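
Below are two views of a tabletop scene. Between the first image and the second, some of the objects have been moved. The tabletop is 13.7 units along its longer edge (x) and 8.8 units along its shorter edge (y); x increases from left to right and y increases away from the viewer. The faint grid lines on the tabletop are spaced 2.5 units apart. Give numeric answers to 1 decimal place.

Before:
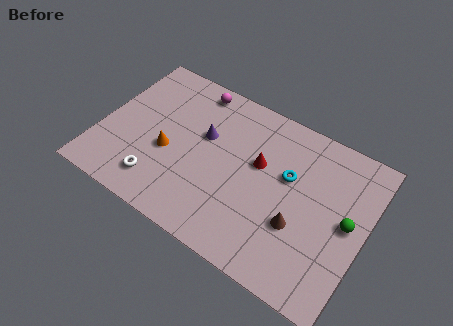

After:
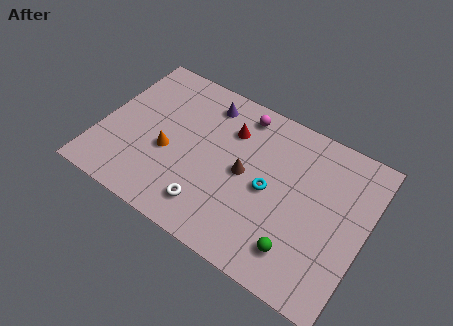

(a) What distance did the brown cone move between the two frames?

3.3

From (10.5, 3.1) to (7.5, 4.4), the brown cone covered √(3.0² + 1.3²) ≈ 3.3 units.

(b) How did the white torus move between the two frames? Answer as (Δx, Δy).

(2.7, 0.0)

The white torus was at about (3.4, 1.7) and moved to about (6.1, 1.7).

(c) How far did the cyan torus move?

1.4

The cyan torus moved from about (9.6, 5.4) to (8.8, 4.2), a distance of √(0.8² + 1.2²) ≈ 1.4.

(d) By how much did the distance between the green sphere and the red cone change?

+1.5

They were about 4.8 units apart before and 6.3 after — 1.5 units further apart.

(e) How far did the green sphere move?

3.4

From (12.8, 4.5) to (10.7, 1.8), the green sphere covered √(2.1² + 2.7²) ≈ 3.4 units.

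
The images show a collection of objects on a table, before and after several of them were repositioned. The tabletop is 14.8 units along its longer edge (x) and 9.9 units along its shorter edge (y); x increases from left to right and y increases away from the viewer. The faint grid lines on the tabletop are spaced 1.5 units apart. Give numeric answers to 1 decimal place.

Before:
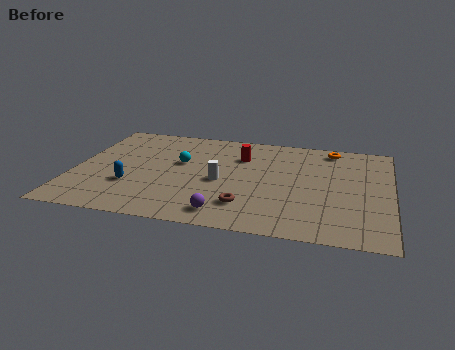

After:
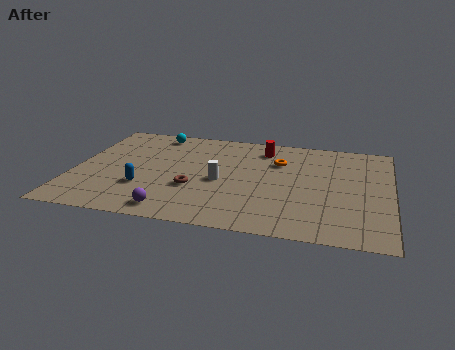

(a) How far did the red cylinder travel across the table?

1.4

The red cylinder was near (7.7, 7.1) before and (8.7, 8.1) after, so it travelled √(1.0² + 1.0²) ≈ 1.4 units.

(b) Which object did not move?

the white cylinder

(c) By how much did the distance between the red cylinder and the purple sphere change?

+2.2

Before: roughly 5.7 units apart; after: 7.9. That's 2.2 units further apart.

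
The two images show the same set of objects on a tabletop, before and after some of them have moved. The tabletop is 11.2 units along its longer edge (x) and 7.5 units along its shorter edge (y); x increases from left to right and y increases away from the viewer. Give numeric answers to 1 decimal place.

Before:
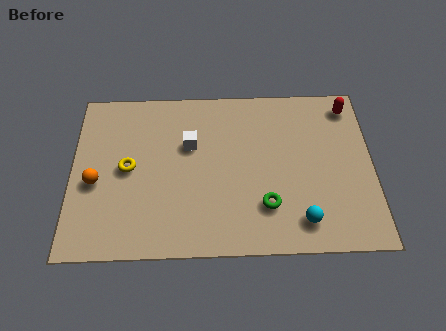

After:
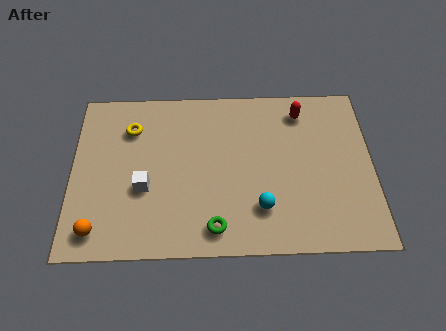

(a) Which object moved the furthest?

the white cube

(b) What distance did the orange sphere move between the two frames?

2.1

From (0.9, 3.2) to (1.0, 1.1), the orange sphere covered √(0.1² + 2.1²) ≈ 2.1 units.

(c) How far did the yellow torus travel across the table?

1.8

From (2.1, 3.8) to (2.2, 5.6), the yellow torus covered √(0.1² + 1.8²) ≈ 1.8 units.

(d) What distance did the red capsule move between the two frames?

1.8

From (10.4, 6.4) to (8.6, 6.2), the red capsule covered √(1.8² + 0.2²) ≈ 1.8 units.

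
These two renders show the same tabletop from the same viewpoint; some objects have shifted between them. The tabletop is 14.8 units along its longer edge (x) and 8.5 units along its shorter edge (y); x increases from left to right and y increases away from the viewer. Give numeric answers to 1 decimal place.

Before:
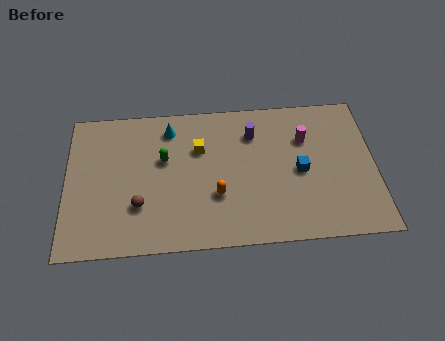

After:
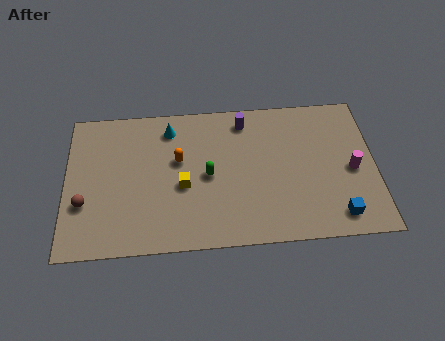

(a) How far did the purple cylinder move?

0.9

The purple cylinder was near (9.0, 6.4) before and (8.6, 7.2) after, so it travelled √(0.4² + 0.8²) ≈ 0.9 units.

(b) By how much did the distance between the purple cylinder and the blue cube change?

+4.0

Before: roughly 3.3 units apart; after: 7.3. That's 4.0 units further apart.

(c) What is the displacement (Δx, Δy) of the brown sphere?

(-2.6, 0.3)

From the two frames, the brown sphere sits at roughly (3.5, 2.6) before and (0.9, 2.9) after.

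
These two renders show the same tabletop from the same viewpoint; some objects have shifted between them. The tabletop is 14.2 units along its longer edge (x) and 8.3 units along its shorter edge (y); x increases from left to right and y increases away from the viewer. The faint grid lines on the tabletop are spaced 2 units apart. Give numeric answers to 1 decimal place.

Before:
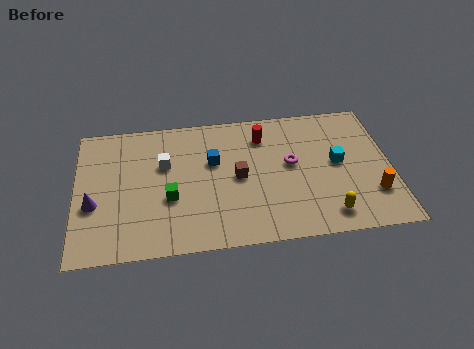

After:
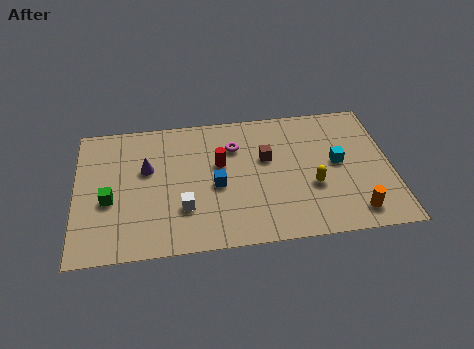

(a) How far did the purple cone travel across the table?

3.1

From (0.8, 3.2) to (3.2, 5.1), the purple cone covered √(2.4² + 1.9²) ≈ 3.1 units.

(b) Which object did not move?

the cyan cube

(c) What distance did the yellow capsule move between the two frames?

1.9

The yellow capsule was near (11.2, 1.3) before and (10.6, 3.1) after, so it travelled √(0.6² + 1.8²) ≈ 1.9 units.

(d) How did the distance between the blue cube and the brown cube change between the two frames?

+1.1

Before: roughly 1.6 units apart; after: 2.7. That's 1.1 units further apart.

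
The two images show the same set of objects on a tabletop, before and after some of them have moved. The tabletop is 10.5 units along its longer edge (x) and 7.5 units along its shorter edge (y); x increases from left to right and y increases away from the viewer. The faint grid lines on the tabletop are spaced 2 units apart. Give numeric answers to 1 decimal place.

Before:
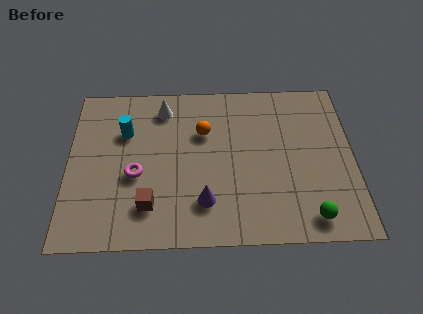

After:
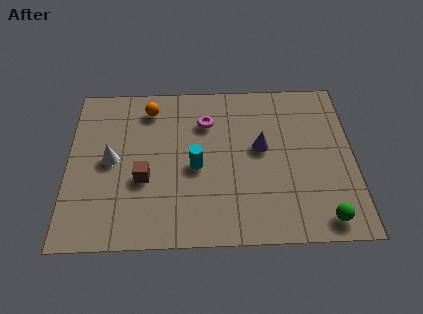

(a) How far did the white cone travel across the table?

3.1

The white cone moved from about (3.5, 6.2) to (1.6, 3.8), a distance of √(1.9² + 2.4²) ≈ 3.1.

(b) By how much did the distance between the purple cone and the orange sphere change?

+1.4

They were about 3.2 units apart before and 4.6 after — 1.4 units further apart.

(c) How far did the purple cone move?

3.2

The purple cone moved from about (5.0, 1.8) to (7.1, 4.2), a distance of √(2.1² + 2.4²) ≈ 3.2.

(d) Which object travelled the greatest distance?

the magenta torus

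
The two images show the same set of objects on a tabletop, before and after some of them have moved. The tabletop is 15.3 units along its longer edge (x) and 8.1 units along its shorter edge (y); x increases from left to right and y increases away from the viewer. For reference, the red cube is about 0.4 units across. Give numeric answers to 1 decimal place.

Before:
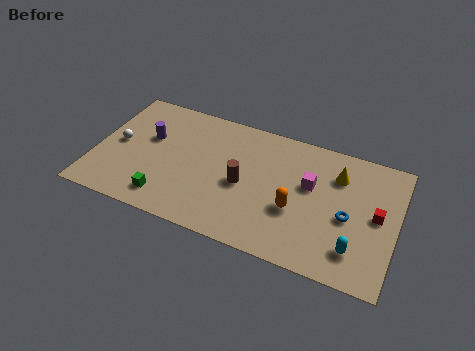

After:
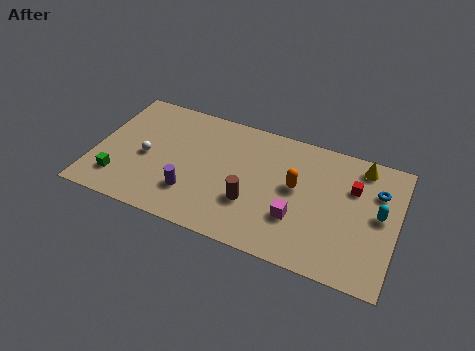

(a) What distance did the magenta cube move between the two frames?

2.4

The magenta cube moved from about (10.9, 4.9) to (10.4, 2.6), a distance of √(0.5² + 2.3²) ≈ 2.4.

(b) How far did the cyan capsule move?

2.7

The cyan capsule was near (13.4, 1.8) before and (14.4, 4.3) after, so it travelled √(1.0² + 2.5²) ≈ 2.7 units.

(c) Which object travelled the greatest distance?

the purple cylinder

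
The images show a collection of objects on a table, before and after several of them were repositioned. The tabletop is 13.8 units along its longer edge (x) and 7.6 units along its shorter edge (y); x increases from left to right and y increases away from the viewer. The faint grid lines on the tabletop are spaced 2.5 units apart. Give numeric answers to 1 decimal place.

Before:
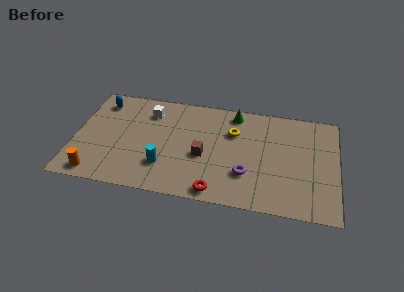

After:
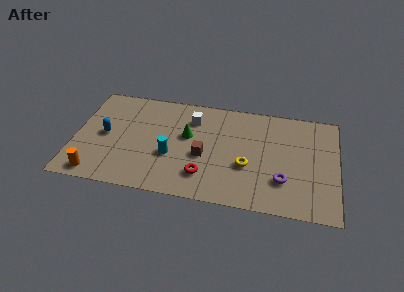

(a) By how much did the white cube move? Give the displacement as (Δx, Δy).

(2.3, -0.1)

The white cube started near (3.8, 5.9) and ended near (6.1, 5.8).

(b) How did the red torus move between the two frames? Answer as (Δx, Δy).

(-0.7, 1.0)

The red torus was at about (7.6, 0.8) and moved to about (6.9, 1.8).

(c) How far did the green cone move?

3.2

The green cone moved from about (8.3, 6.6) to (5.9, 4.5), a distance of √(2.4² + 2.1²) ≈ 3.2.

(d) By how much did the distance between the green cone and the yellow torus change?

+2.2

Before: roughly 1.4 units apart; after: 3.6. That's 2.2 units further apart.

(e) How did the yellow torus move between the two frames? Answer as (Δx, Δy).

(0.8, -2.3)

The yellow torus was at about (8.3, 5.2) and moved to about (9.1, 2.9).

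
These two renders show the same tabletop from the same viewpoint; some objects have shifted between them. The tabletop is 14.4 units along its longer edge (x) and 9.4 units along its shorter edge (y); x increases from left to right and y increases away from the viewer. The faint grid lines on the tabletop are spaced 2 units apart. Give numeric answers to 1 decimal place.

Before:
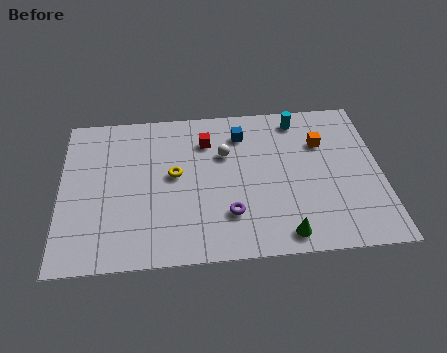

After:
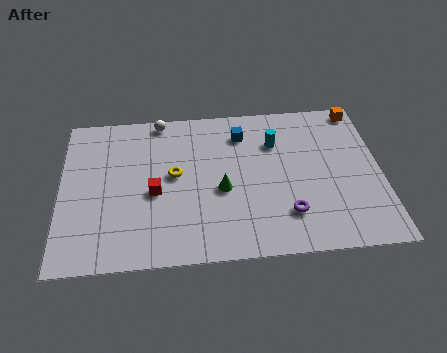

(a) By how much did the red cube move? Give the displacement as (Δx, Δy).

(-2.4, -3.0)

From the two frames, the red cube sits at roughly (6.6, 7.1) before and (4.2, 4.1) after.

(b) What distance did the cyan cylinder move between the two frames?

1.8

From (10.8, 8.1) to (9.7, 6.7), the cyan cylinder covered √(1.1² + 1.4²) ≈ 1.8 units.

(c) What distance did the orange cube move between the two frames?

2.7

From (11.8, 6.5) to (13.6, 8.5), the orange cube covered √(1.8² + 2.0²) ≈ 2.7 units.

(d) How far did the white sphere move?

3.8

The white sphere moved from about (7.4, 6.2) to (4.5, 8.6), a distance of √(2.9² + 2.4²) ≈ 3.8.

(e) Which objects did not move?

the yellow torus and the blue cube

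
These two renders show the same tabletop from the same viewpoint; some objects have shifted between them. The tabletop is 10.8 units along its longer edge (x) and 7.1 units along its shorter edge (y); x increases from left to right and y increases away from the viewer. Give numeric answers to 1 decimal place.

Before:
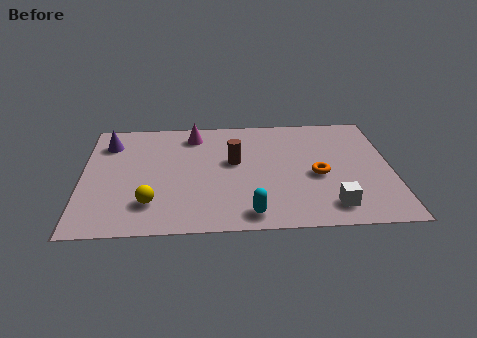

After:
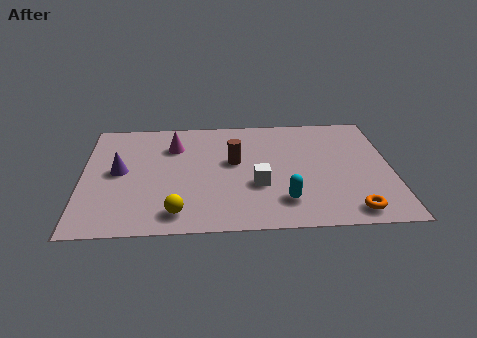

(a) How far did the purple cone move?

1.8

From (0.9, 5.5) to (1.3, 3.7), the purple cone covered √(0.4² + 1.8²) ≈ 1.8 units.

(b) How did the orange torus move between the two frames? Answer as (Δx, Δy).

(1.1, -2.2)

The orange torus was at about (8.2, 3.1) and moved to about (9.3, 0.9).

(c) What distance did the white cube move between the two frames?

2.9

The white cube moved from about (8.6, 1.2) to (6.1, 2.6), a distance of √(2.5² + 1.4²) ≈ 2.9.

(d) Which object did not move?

the brown cylinder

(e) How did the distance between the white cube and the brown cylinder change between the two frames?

-2.7

The distance was about 4.4 in the first image and 1.7 in the second, so they moved 2.7 units closer together.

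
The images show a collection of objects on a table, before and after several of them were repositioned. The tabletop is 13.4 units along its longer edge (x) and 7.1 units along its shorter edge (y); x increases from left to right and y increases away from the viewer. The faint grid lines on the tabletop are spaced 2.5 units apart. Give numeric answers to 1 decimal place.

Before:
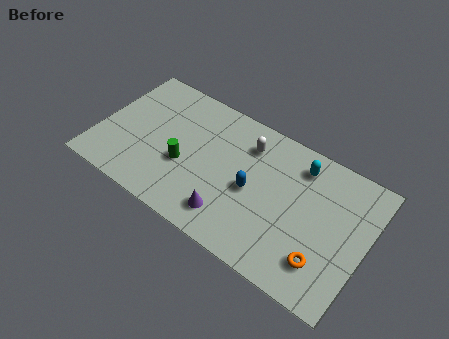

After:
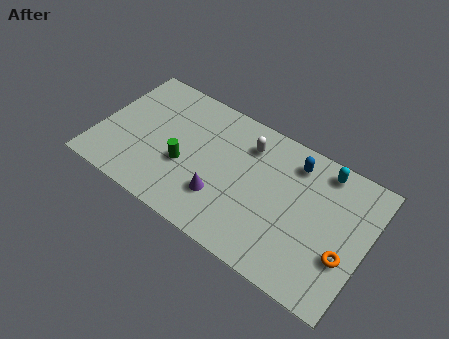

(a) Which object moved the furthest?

the blue capsule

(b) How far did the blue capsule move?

3.0

The blue capsule was near (7.8, 3.3) before and (9.5, 5.8) after, so it travelled √(1.7² + 2.5²) ≈ 3.0 units.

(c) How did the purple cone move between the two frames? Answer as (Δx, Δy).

(-0.6, 0.7)

The purple cone was at about (7.0, 1.4) and moved to about (6.4, 2.1).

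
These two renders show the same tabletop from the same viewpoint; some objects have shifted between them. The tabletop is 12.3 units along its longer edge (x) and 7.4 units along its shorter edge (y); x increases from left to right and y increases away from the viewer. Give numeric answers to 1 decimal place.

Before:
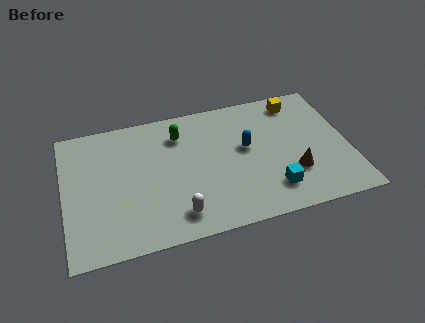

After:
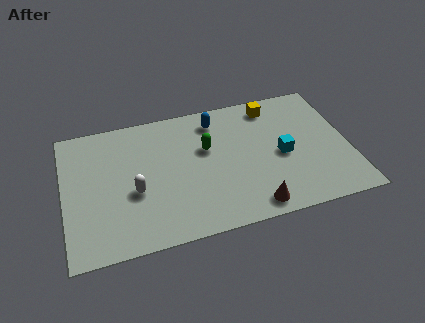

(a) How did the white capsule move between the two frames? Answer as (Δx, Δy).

(-1.7, 1.7)

The white capsule started near (4.7, 1.3) and ended near (3.0, 3.0).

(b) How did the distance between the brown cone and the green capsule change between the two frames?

-1.7

Before: roughly 5.8 units apart; after: 4.1. That's 1.7 units closer together.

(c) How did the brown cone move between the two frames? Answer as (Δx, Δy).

(-1.9, -1.4)

The brown cone was at about (9.8, 2.3) and moved to about (7.9, 0.9).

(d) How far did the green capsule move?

1.6

The green capsule moved from about (5.1, 5.7) to (6.2, 4.6), a distance of √(1.1² + 1.1²) ≈ 1.6.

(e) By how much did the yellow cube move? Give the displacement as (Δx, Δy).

(-1.1, 0.0)

From the two frames, the yellow cube sits at roughly (10.3, 6.3) before and (9.2, 6.3) after.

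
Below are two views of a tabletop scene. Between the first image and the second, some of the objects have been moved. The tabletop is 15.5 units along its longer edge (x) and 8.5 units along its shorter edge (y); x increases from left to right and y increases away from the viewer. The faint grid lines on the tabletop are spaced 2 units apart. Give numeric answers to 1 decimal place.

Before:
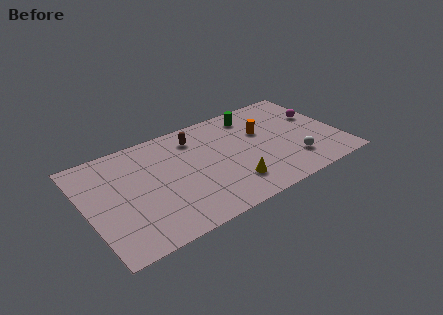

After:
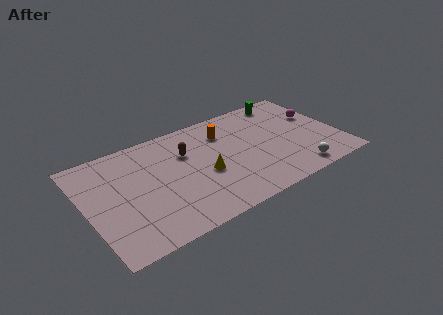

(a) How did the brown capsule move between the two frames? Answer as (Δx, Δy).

(-0.7, -1.0)

From the two frames, the brown capsule sits at roughly (7.0, 6.8) before and (6.3, 5.8) after.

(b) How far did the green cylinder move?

2.2

The green cylinder moved from about (10.7, 7.1) to (12.9, 7.5), a distance of √(2.2² + 0.4²) ≈ 2.2.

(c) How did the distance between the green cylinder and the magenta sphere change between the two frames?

-1.5

Before: roughly 4.2 units apart; after: 2.7. That's 1.5 units closer together.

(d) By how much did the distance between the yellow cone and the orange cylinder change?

-0.9

Before: roughly 4.2 units apart; after: 3.3. That's 0.9 units closer together.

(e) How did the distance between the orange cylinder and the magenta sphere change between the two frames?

+2.3

Before: roughly 3.5 units apart; after: 5.8. That's 2.3 units further apart.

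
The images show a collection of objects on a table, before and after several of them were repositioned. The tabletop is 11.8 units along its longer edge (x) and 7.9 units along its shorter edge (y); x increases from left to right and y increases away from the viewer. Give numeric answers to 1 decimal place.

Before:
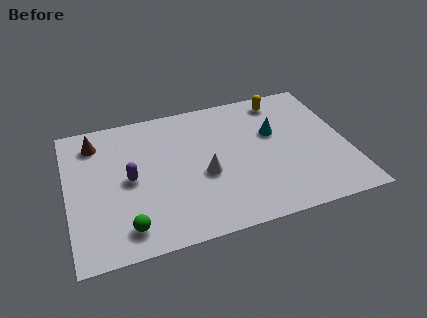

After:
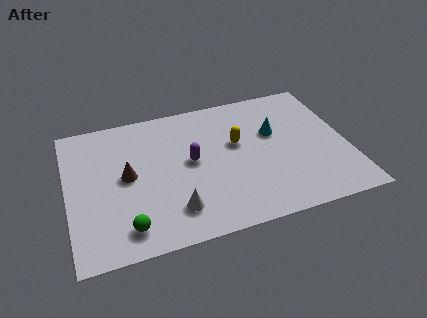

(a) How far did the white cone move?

2.1

The white cone was near (5.7, 3.3) before and (4.3, 1.7) after, so it travelled √(1.4² + 1.6²) ≈ 2.1 units.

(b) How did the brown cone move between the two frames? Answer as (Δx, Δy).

(1.2, -2.3)

The brown cone started near (1.3, 6.4) and ended near (2.5, 4.1).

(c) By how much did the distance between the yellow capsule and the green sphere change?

-2.9

The distance was about 8.9 in the first image and 6.0 in the second, so they moved 2.9 units closer together.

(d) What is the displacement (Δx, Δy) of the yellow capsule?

(-2.1, -2.1)

The yellow capsule started near (9.3, 6.8) and ended near (7.2, 4.7).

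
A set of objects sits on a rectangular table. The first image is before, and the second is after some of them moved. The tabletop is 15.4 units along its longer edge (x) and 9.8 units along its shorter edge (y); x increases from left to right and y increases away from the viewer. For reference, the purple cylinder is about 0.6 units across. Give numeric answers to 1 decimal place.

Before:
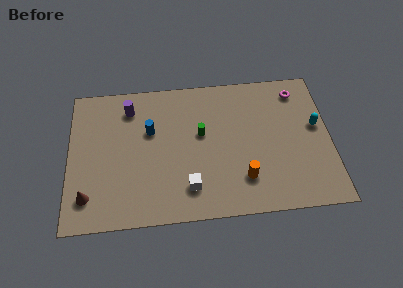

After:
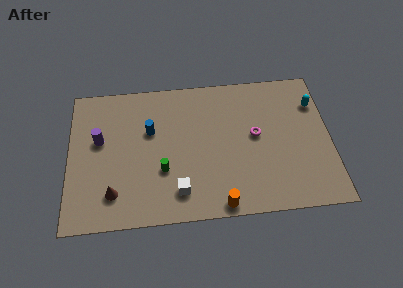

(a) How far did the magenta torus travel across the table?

3.9

The magenta torus moved from about (13.6, 8.2) to (11.0, 5.3), a distance of √(2.6² + 2.9²) ≈ 3.9.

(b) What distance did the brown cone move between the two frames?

1.5

From (1.1, 2.0) to (2.6, 2.1), the brown cone covered √(1.5² + 0.1²) ≈ 1.5 units.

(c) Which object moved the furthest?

the magenta torus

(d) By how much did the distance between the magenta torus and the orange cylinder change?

-1.7

The distance was about 6.7 in the first image and 5.0 in the second, so they moved 1.7 units closer together.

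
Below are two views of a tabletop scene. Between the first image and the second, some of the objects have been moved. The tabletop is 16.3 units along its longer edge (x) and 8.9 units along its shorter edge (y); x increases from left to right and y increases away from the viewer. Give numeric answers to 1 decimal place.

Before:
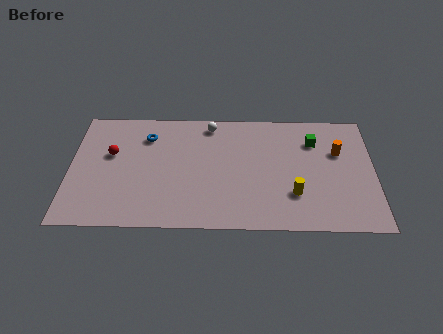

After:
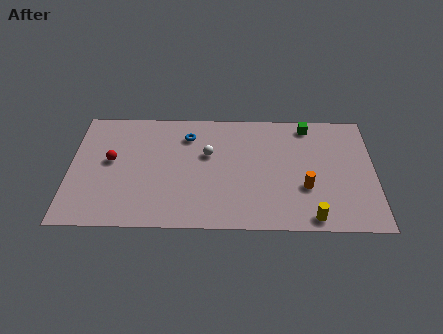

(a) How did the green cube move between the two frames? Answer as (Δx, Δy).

(-0.3, 1.2)

The green cube started near (13.1, 6.6) and ended near (12.8, 7.8).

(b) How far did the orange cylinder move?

3.2

The orange cylinder moved from about (14.4, 5.8) to (12.6, 3.1), a distance of √(1.8² + 2.7²) ≈ 3.2.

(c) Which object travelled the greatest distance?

the orange cylinder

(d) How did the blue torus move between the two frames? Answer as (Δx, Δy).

(2.2, 0.1)

The blue torus started near (4.1, 6.8) and ended near (6.3, 6.9).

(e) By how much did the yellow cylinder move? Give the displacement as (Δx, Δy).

(0.9, -1.7)

The yellow cylinder was at about (12.0, 2.6) and moved to about (12.9, 0.9).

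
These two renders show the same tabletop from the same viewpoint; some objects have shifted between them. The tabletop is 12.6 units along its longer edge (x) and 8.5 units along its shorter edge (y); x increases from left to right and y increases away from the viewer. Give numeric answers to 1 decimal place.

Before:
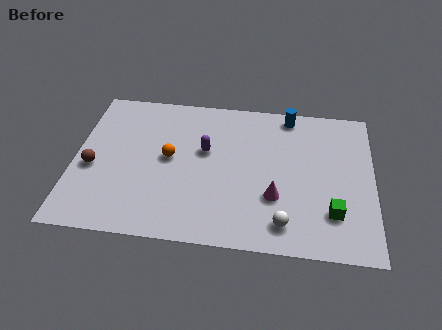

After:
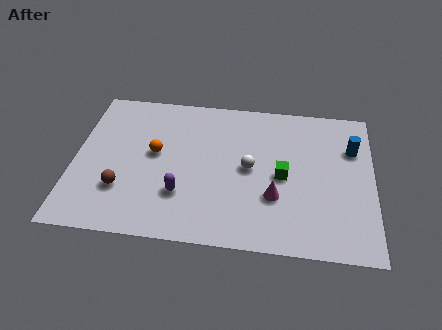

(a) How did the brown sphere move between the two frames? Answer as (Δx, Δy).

(1.3, -1.1)

The brown sphere was at about (0.8, 3.6) and moved to about (2.1, 2.5).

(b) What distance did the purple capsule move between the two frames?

2.8

The purple capsule was near (5.5, 5.1) before and (4.6, 2.5) after, so it travelled √(0.9² + 2.6²) ≈ 2.8 units.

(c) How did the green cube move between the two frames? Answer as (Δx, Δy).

(-2.1, 1.8)

The green cube was at about (10.9, 2.2) and moved to about (8.8, 4.0).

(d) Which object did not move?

the magenta cone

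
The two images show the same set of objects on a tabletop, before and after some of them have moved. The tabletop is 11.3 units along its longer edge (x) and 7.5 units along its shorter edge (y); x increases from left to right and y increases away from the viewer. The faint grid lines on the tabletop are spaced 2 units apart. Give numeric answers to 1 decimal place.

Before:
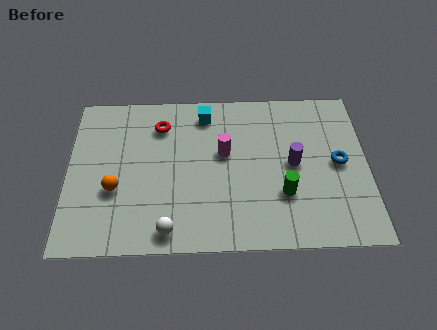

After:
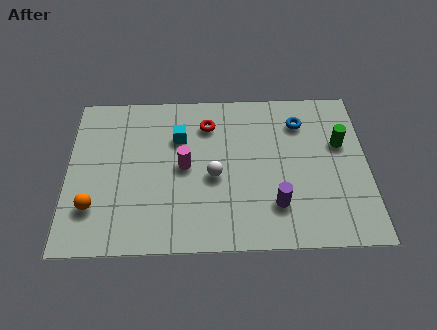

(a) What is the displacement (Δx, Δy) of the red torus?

(1.8, 0.0)

From the two frames, the red torus sits at roughly (3.5, 5.8) before and (5.3, 5.8) after.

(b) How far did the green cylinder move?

3.2

From (8.1, 2.4) to (10.3, 4.7), the green cylinder covered √(2.2² + 2.3²) ≈ 3.2 units.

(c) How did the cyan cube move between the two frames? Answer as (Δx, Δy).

(-1.0, -1.1)

The cyan cube started near (5.2, 6.3) and ended near (4.2, 5.2).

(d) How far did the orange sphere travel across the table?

1.1

The orange sphere was near (1.8, 2.8) before and (1.0, 2.0) after, so it travelled √(0.8² + 0.8²) ≈ 1.1 units.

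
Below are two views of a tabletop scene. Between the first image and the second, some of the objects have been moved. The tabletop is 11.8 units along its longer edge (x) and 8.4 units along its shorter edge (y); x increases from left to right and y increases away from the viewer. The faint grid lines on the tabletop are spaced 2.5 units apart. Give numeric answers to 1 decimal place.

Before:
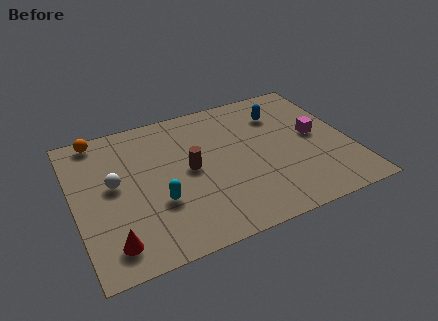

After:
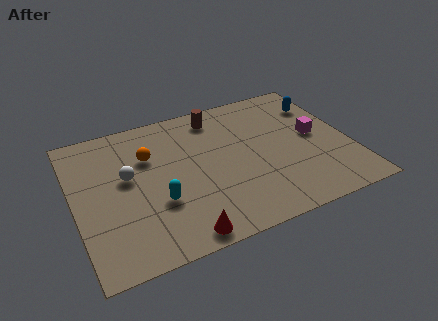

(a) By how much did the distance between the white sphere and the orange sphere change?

-1.7

The distance was about 3.0 in the first image and 1.3 in the second, so they moved 1.7 units closer together.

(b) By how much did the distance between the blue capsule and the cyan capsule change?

+1.6

They were about 6.6 units apart before and 8.2 after — 1.6 units further apart.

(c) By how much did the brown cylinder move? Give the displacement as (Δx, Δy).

(1.5, 2.8)

The brown cylinder was at about (4.9, 4.3) and moved to about (6.4, 7.1).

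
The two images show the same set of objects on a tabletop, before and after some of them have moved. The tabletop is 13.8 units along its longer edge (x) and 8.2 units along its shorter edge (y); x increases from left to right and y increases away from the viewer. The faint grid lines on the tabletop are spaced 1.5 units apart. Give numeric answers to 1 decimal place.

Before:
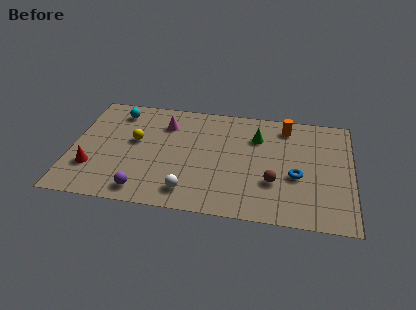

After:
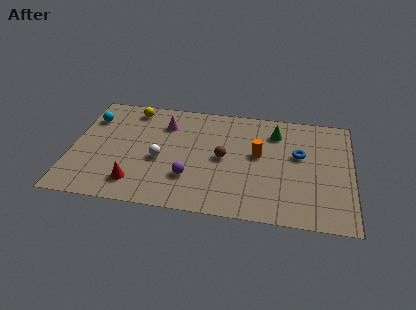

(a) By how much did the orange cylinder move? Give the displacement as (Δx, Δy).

(-1.3, -2.3)

The orange cylinder started near (10.5, 6.9) and ended near (9.2, 4.6).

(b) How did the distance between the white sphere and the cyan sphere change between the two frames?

-2.2

The distance was about 6.6 in the first image and 4.4 in the second, so they moved 2.2 units closer together.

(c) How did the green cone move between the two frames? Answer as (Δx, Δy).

(0.9, 0.5)

The green cone was at about (9.1, 5.9) and moved to about (10.0, 6.4).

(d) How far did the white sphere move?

2.6

From (5.9, 1.4) to (4.4, 3.5), the white sphere covered √(1.5² + 2.1²) ≈ 2.6 units.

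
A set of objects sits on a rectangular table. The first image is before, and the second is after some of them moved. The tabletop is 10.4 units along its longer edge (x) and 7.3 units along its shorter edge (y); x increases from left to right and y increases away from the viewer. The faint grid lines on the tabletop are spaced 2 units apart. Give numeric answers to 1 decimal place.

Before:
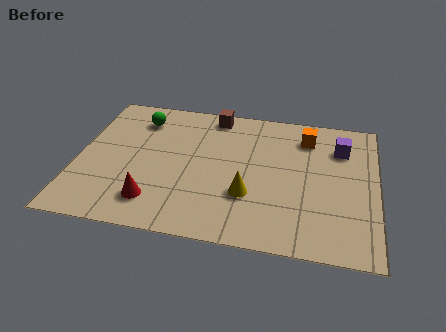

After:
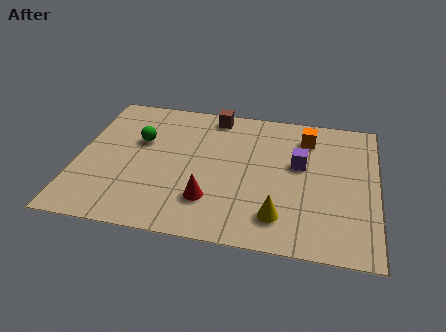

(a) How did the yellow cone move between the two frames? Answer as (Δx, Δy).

(1.1, -0.9)

The yellow cone was at about (6.0, 2.4) and moved to about (7.1, 1.5).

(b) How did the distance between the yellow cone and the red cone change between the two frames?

-0.9

The distance was about 3.3 in the first image and 2.4 in the second, so they moved 0.9 units closer together.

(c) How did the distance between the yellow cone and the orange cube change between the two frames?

+0.5

Before: roughly 3.9 units apart; after: 4.4. That's 0.5 units further apart.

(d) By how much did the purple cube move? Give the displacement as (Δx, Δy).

(-1.4, -1.1)

From the two frames, the purple cube sits at roughly (9.1, 5.4) before and (7.7, 4.3) after.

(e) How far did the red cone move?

1.9

The red cone was near (2.8, 1.5) before and (4.7, 1.9) after, so it travelled √(1.9² + 0.4²) ≈ 1.9 units.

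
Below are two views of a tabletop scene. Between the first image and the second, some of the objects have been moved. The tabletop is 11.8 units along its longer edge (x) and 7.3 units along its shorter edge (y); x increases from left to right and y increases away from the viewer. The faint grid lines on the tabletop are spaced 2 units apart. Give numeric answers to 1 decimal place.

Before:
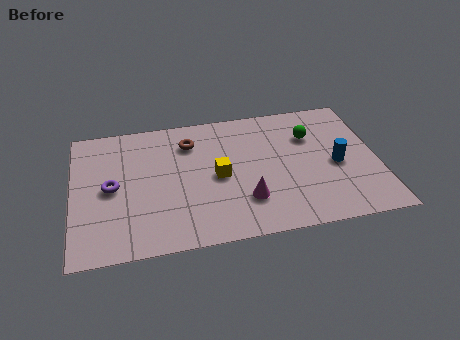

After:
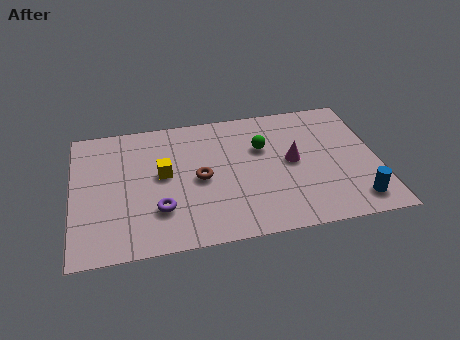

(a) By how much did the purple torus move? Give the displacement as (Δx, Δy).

(1.8, -1.5)

The purple torus started near (1.5, 3.6) and ended near (3.3, 2.1).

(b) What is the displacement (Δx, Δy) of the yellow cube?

(-2.1, 0.5)

The yellow cube was at about (5.6, 3.5) and moved to about (3.5, 4.0).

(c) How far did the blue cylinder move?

2.2

The blue cylinder was near (10.2, 3.3) before and (10.8, 1.2) after, so it travelled √(0.6² + 2.1²) ≈ 2.2 units.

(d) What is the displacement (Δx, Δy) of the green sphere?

(-1.9, -0.3)

The green sphere was at about (9.3, 5.1) and moved to about (7.4, 4.8).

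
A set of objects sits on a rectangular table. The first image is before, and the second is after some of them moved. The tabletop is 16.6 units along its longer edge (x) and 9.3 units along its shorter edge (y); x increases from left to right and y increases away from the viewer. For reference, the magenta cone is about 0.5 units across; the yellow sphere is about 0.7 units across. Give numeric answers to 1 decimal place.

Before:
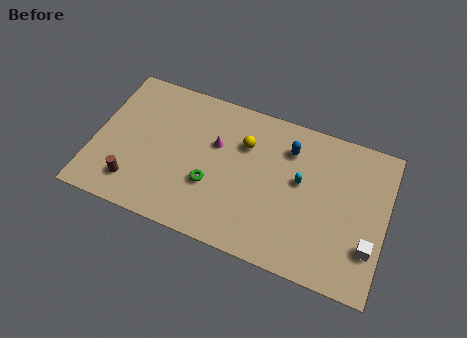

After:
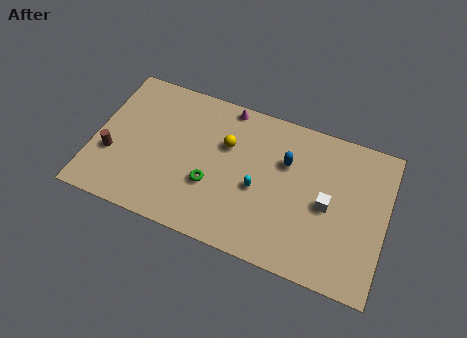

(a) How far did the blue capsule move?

0.9

The blue capsule moved from about (10.9, 7.1) to (10.8, 6.2), a distance of √(0.1² + 0.9²) ≈ 0.9.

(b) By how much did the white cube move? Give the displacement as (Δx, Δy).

(-2.5, 1.7)

The white cube was at about (15.8, 2.7) and moved to about (13.3, 4.4).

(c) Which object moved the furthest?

the white cube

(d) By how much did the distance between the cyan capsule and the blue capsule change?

+0.6

They were about 2.0 units apart before and 2.6 after — 0.6 units further apart.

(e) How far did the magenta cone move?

2.6

The magenta cone moved from about (6.8, 5.9) to (7.2, 8.5), a distance of √(0.4² + 2.6²) ≈ 2.6.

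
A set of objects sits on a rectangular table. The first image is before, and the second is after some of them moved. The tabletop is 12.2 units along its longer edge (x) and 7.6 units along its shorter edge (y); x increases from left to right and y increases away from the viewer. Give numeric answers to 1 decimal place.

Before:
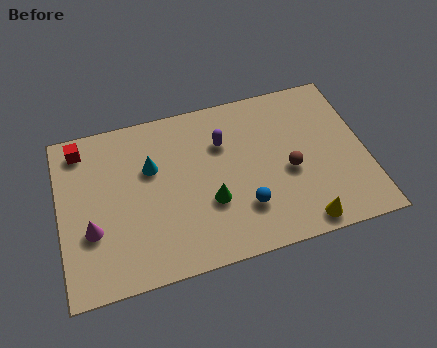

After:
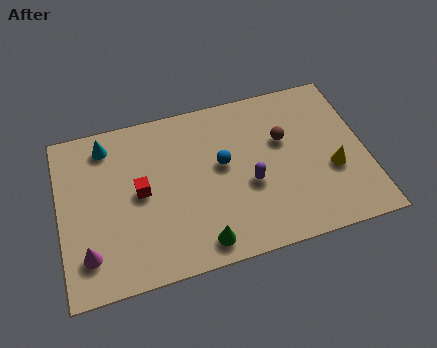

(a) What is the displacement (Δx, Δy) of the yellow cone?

(1.4, 2.1)

The yellow cone was at about (9.4, 0.8) and moved to about (10.8, 2.9).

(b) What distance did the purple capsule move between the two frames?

2.4

From (6.6, 5.3) to (7.5, 3.1), the purple capsule covered √(0.9² + 2.2²) ≈ 2.4 units.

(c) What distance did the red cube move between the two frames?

3.4

The red cube moved from about (1.0, 6.5) to (3.2, 3.9), a distance of √(2.2² + 2.6²) ≈ 3.4.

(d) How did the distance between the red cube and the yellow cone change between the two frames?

-2.5

The distance was about 10.2 in the first image and 7.7 in the second, so they moved 2.5 units closer together.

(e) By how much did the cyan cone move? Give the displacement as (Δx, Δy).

(-1.7, 1.5)

The cyan cone started near (3.7, 4.9) and ended near (2.0, 6.4).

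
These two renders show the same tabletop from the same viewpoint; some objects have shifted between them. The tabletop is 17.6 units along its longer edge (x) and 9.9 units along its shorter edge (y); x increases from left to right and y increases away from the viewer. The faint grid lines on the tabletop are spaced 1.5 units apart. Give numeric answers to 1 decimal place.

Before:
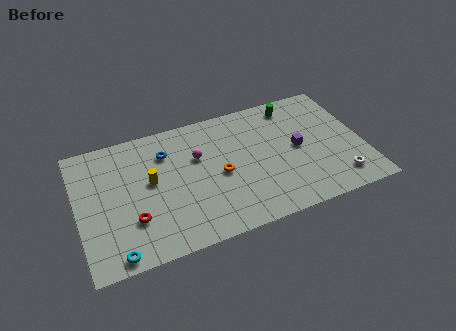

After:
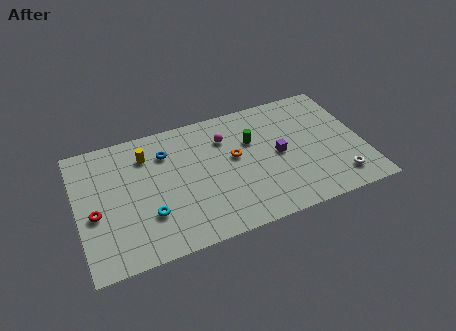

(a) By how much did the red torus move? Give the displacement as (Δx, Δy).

(-2.2, 1.2)

From the two frames, the red torus sits at roughly (3.2, 3.0) before and (1.0, 4.2) after.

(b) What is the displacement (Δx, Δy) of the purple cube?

(-1.2, -0.1)

The purple cube started near (13.6, 5.0) and ended near (12.4, 4.9).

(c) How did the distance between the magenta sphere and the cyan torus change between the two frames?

-1.1

The distance was about 7.8 in the first image and 6.7 in the second, so they moved 1.1 units closer together.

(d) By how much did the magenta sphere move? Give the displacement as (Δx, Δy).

(1.8, 0.9)

The magenta sphere was at about (7.5, 6.4) and moved to about (9.3, 7.3).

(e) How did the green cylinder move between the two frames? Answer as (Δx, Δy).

(-2.8, -2.0)

From the two frames, the green cylinder sits at roughly (13.7, 8.5) before and (10.9, 6.5) after.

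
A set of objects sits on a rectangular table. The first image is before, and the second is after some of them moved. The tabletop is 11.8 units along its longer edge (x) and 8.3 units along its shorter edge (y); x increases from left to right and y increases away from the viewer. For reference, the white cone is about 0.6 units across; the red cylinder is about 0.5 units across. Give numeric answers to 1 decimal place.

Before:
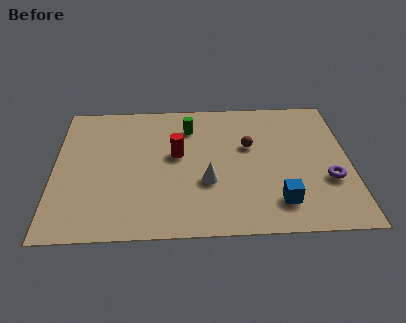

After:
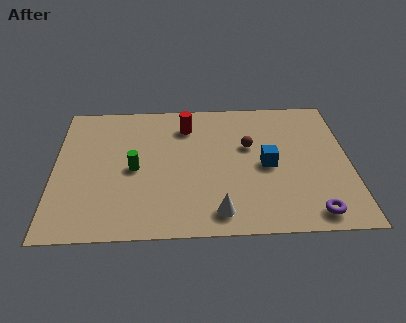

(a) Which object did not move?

the brown sphere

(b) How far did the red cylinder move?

1.8

The red cylinder was near (4.9, 4.7) before and (5.3, 6.5) after, so it travelled √(0.4² + 1.8²) ≈ 1.8 units.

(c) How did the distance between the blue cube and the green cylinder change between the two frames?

-0.6

Before: roughly 5.9 units apart; after: 5.3. That's 0.6 units closer together.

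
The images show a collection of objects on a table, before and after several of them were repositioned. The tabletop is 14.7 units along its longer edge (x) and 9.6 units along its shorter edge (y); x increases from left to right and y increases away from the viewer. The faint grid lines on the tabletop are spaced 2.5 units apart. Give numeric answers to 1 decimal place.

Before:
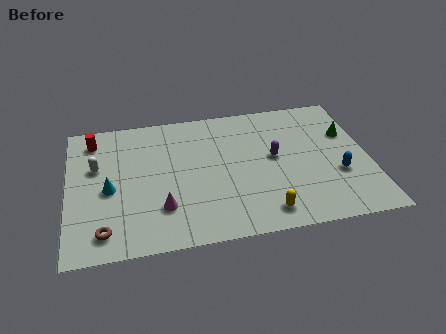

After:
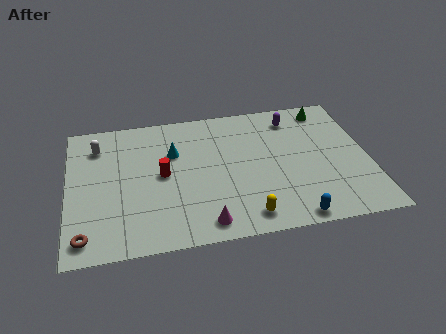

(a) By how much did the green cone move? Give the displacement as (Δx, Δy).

(-0.9, 2.0)

The green cone was at about (13.8, 6.3) and moved to about (12.9, 8.3).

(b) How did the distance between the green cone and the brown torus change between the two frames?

+1.0

Before: roughly 13.0 units apart; after: 14.0. That's 1.0 units further apart.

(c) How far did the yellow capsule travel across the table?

0.9

From (9.4, 1.4) to (8.5, 1.3), the yellow capsule covered √(0.9² + 0.1²) ≈ 0.9 units.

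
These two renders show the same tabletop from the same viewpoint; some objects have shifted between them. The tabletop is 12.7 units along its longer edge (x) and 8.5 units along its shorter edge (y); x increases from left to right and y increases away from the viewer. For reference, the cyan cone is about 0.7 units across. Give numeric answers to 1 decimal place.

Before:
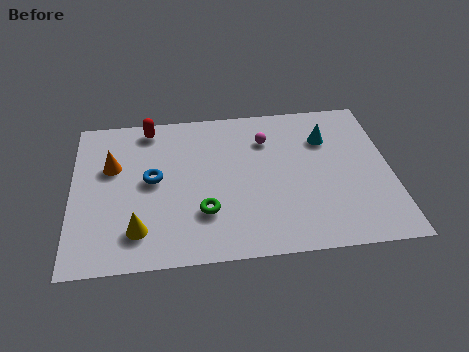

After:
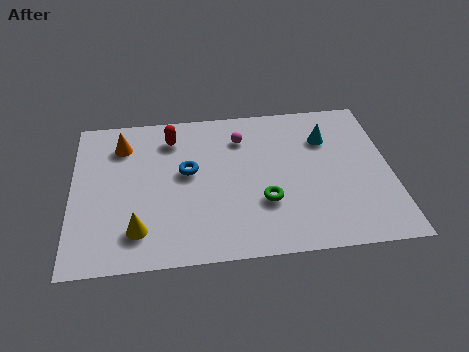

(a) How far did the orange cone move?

1.3

From (1.6, 5.4) to (2.0, 6.6), the orange cone covered √(0.4² + 1.2²) ≈ 1.3 units.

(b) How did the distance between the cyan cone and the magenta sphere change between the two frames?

+1.0

They were about 2.4 units apart before and 3.4 after — 1.0 units further apart.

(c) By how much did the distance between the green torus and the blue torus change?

+0.8

They were about 2.8 units apart before and 3.6 after — 0.8 units further apart.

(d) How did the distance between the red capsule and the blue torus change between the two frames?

-0.9

The distance was about 3.0 in the first image and 2.1 in the second, so they moved 0.9 units closer together.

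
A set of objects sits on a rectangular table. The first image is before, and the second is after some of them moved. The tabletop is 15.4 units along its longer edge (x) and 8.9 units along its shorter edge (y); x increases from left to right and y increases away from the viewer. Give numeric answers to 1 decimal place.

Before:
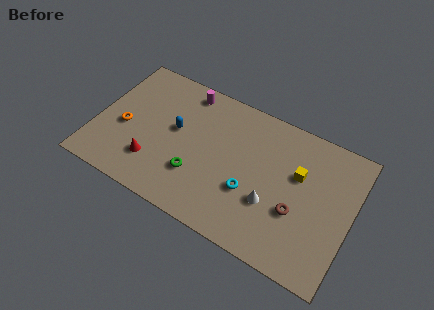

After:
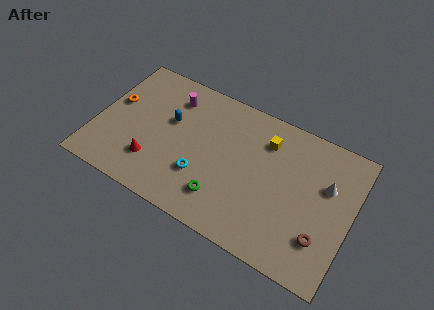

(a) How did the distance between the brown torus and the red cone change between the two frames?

+1.5

The distance was about 8.7 in the first image and 10.2 in the second, so they moved 1.5 units further apart.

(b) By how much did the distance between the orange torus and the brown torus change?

+2.7

Before: roughly 10.6 units apart; after: 13.3. That's 2.7 units further apart.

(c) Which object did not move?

the red cone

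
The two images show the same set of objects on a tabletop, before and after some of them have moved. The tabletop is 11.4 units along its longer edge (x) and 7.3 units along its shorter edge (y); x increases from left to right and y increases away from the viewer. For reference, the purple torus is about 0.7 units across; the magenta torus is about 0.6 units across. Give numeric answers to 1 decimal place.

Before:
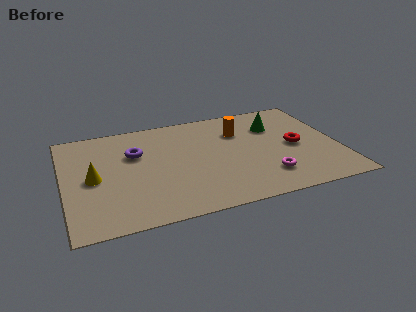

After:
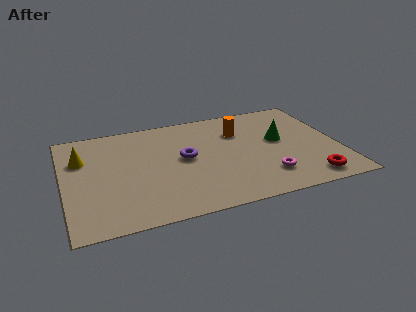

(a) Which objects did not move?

the orange cylinder and the magenta torus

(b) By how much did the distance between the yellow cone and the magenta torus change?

+0.9

They were about 7.2 units apart before and 8.1 after — 0.9 units further apart.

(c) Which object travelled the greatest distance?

the red torus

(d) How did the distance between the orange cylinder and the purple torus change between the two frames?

-1.7

Before: roughly 4.4 units apart; after: 2.7. That's 1.7 units closer together.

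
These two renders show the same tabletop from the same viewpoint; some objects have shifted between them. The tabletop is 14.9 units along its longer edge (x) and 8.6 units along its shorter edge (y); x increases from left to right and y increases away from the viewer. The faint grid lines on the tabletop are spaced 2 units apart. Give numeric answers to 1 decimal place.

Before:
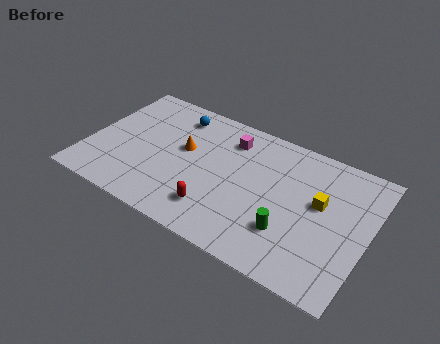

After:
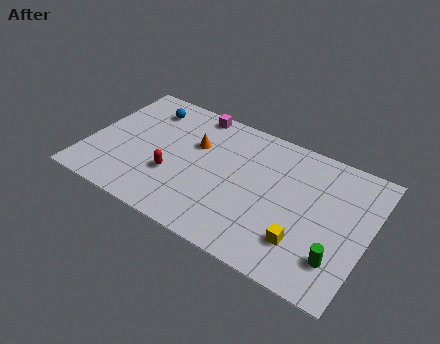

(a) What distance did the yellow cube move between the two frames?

2.8

From (12.3, 5.0) to (11.8, 2.2), the yellow cube covered √(0.5² + 2.8²) ≈ 2.8 units.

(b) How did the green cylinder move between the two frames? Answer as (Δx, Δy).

(2.6, -0.4)

The green cylinder was at about (11.0, 2.5) and moved to about (13.6, 2.1).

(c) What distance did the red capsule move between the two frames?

2.7

The red capsule moved from about (7.2, 1.9) to (4.7, 3.0), a distance of √(2.5² + 1.1²) ≈ 2.7.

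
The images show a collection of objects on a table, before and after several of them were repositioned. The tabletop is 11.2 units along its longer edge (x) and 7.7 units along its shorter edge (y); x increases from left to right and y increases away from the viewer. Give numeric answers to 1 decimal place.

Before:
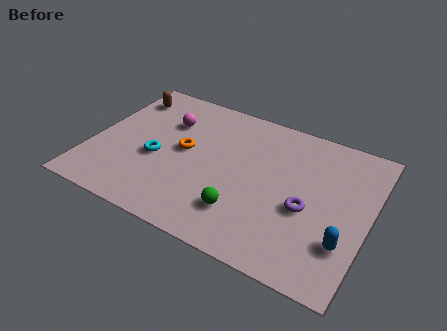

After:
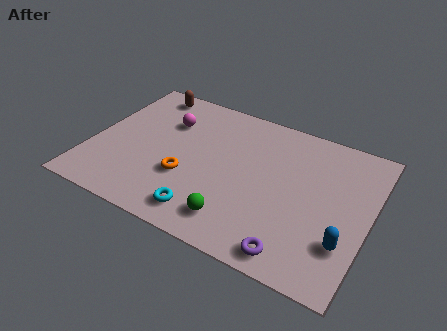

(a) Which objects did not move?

the magenta sphere and the blue capsule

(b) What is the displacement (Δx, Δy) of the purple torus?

(-0.2, -2.3)

From the two frames, the purple torus sits at roughly (8.8, 3.2) before and (8.6, 0.9) after.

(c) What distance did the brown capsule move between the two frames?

1.0

The brown capsule moved from about (0.9, 6.2) to (1.7, 6.8), a distance of √(0.8² + 0.6²) ≈ 1.0.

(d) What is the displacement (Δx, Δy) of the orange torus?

(0.3, -1.4)

The orange torus was at about (3.7, 4.1) and moved to about (4.0, 2.7).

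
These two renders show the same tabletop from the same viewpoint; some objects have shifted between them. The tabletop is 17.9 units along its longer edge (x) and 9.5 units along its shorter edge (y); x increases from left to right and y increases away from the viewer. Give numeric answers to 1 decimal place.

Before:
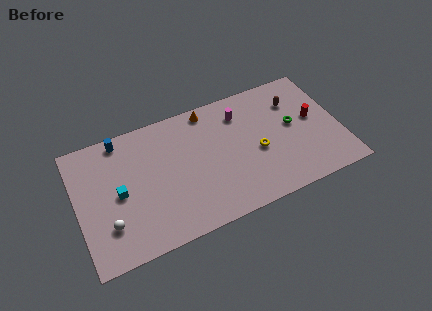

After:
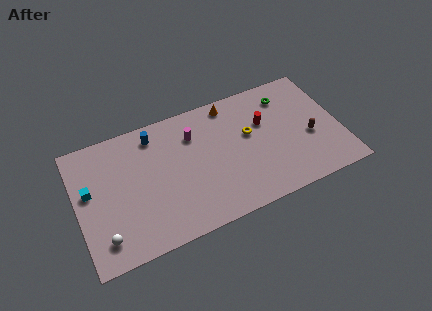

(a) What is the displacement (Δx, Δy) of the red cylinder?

(-3.3, 0.9)

From the two frames, the red cylinder sits at roughly (16.2, 5.2) before and (12.9, 6.1) after.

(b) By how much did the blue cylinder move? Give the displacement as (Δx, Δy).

(2.2, -0.5)

From the two frames, the blue cylinder sits at roughly (3.3, 8.5) before and (5.5, 8.0) after.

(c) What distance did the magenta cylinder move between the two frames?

3.3

The magenta cylinder moved from about (11.4, 7.4) to (8.1, 7.0), a distance of √(3.3² + 0.4²) ≈ 3.3.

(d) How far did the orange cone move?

1.5

The orange cone moved from about (9.3, 8.5) to (10.8, 8.4), a distance of √(1.5² + 0.1²) ≈ 1.5.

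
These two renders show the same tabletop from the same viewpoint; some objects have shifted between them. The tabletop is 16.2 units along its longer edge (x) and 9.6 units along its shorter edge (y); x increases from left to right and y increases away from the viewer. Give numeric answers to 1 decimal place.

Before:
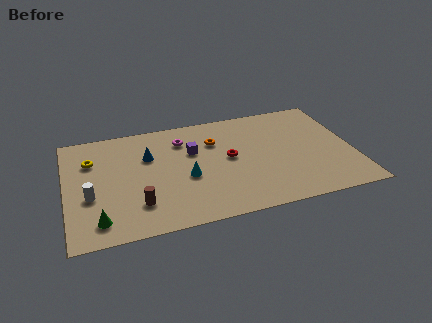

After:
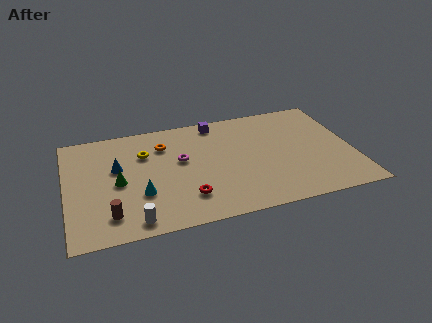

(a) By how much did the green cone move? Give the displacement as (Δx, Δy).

(1.2, 2.9)

The green cone was at about (1.7, 1.6) and moved to about (2.9, 4.5).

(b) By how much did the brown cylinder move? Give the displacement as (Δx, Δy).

(-1.6, -0.5)

From the two frames, the brown cylinder sits at roughly (3.9, 2.4) before and (2.3, 1.9) after.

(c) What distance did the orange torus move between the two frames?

2.9

From (8.5, 6.8) to (5.6, 7.2), the orange torus covered √(2.9² + 0.4²) ≈ 2.9 units.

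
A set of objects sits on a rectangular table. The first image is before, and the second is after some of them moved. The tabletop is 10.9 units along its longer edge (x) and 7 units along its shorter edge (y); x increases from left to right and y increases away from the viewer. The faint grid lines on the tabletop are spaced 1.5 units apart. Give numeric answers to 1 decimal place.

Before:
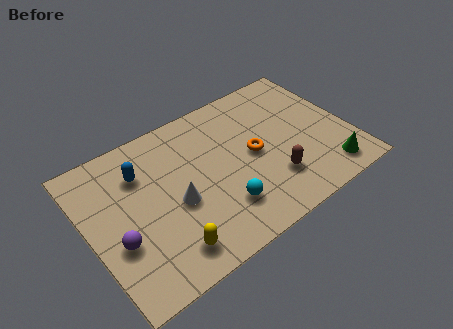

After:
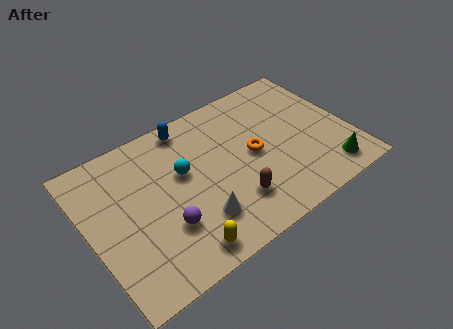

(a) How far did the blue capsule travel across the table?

2.5

The blue capsule was near (2.4, 5.1) before and (4.6, 6.2) after, so it travelled √(2.2² + 1.1²) ≈ 2.5 units.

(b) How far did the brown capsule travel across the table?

1.7

From (7.4, 1.9) to (5.7, 1.8), the brown capsule covered √(1.7² + 0.1²) ≈ 1.7 units.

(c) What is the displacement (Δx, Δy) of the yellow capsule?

(0.5, -0.3)

The yellow capsule started near (2.8, 1.2) and ended near (3.3, 0.9).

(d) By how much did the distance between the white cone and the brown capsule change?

-2.6

They were about 4.1 units apart before and 1.5 after — 2.6 units closer together.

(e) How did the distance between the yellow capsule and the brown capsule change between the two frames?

-2.1

They were about 4.7 units apart before and 2.6 after — 2.1 units closer together.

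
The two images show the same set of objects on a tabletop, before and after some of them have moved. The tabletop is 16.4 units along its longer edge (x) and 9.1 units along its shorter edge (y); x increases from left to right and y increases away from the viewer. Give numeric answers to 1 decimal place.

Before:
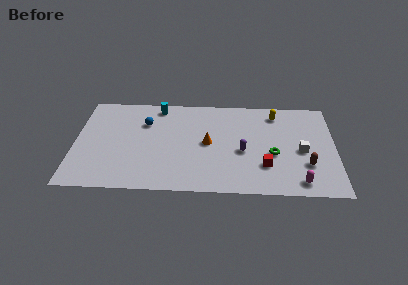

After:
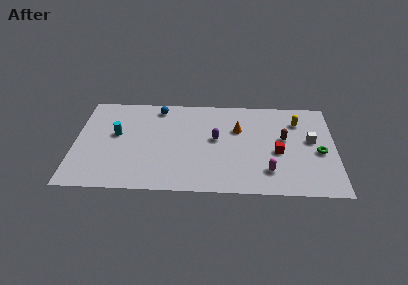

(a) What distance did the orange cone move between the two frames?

2.4

The orange cone was near (8.4, 4.6) before and (10.3, 6.0) after, so it travelled √(1.9² + 1.4²) ≈ 2.4 units.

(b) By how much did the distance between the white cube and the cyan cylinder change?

+2.4

Before: roughly 9.9 units apart; after: 12.3. That's 2.4 units further apart.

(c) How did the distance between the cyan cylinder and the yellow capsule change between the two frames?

+4.1

They were about 7.5 units apart before and 11.6 after — 4.1 units further apart.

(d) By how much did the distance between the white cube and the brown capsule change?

+0.4

They were about 1.3 units apart before and 1.7 after — 0.4 units further apart.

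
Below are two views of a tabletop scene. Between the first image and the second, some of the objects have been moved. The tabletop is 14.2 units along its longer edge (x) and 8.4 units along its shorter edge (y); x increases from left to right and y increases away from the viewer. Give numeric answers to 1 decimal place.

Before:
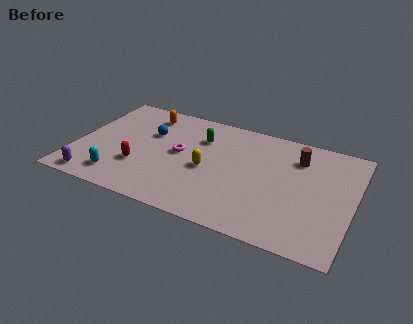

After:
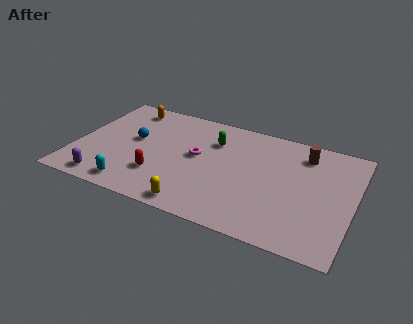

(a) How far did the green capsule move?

0.7

From (6.2, 6.1) to (6.9, 6.1), the green capsule covered √(0.7² + 0.0²) ≈ 0.7 units.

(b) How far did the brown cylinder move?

0.5

The brown cylinder was near (11.2, 6.4) before and (11.5, 6.8) after, so it travelled √(0.3² + 0.4²) ≈ 0.5 units.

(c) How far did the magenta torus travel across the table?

0.9

From (5.3, 4.5) to (6.2, 4.6), the magenta torus covered √(0.9² + 0.1²) ≈ 0.9 units.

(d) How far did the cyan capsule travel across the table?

0.9

From (2.5, 1.5) to (3.3, 1.1), the cyan capsule covered √(0.8² + 0.4²) ≈ 0.9 units.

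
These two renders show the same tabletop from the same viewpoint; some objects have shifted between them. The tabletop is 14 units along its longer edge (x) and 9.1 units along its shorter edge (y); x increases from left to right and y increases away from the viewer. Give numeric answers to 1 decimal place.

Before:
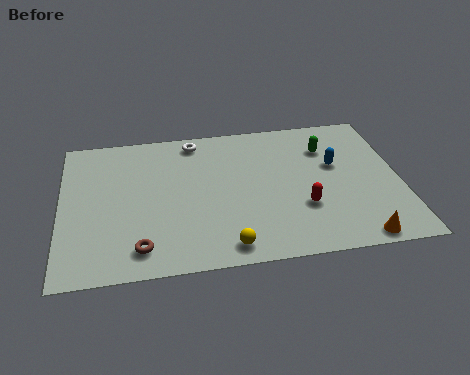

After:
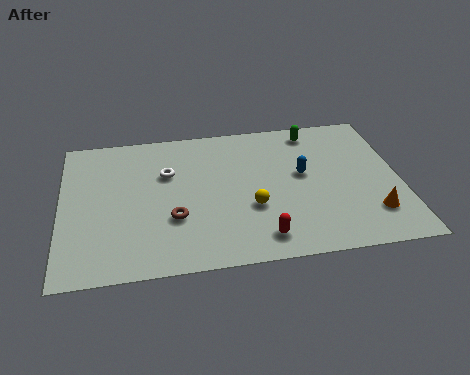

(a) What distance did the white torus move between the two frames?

2.3

The white torus moved from about (5.6, 8.0) to (4.4, 6.0), a distance of √(1.2² + 2.0²) ≈ 2.3.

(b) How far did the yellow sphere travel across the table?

2.5

From (6.7, 1.1) to (7.8, 3.3), the yellow sphere covered √(1.1² + 2.2²) ≈ 2.5 units.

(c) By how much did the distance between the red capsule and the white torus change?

-0.7

The distance was about 6.6 in the first image and 5.9 in the second, so they moved 0.7 units closer together.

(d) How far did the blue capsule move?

1.5

The blue capsule moved from about (11.4, 5.5) to (10.0, 5.1), a distance of √(1.4² + 0.4²) ≈ 1.5.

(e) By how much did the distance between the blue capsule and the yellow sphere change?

-3.6

The distance was about 6.4 in the first image and 2.8 in the second, so they moved 3.6 units closer together.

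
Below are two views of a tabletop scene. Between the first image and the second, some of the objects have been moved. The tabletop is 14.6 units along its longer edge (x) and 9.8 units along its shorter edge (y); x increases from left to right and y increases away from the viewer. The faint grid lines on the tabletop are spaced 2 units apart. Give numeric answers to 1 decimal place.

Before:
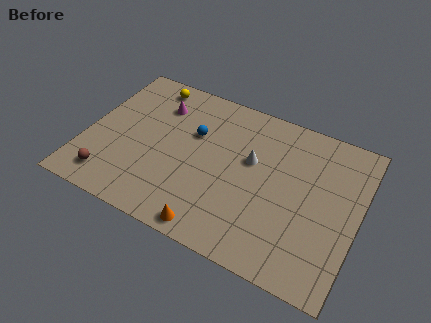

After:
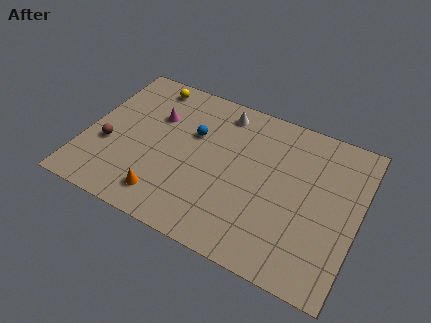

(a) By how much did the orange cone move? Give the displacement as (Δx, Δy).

(-2.7, 0.8)

The orange cone started near (7.4, 0.9) and ended near (4.7, 1.7).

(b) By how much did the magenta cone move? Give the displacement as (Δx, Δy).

(0.0, -0.8)

The magenta cone was at about (3.5, 7.4) and moved to about (3.5, 6.6).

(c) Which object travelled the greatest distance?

the white cone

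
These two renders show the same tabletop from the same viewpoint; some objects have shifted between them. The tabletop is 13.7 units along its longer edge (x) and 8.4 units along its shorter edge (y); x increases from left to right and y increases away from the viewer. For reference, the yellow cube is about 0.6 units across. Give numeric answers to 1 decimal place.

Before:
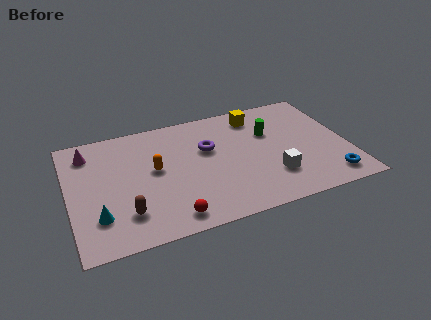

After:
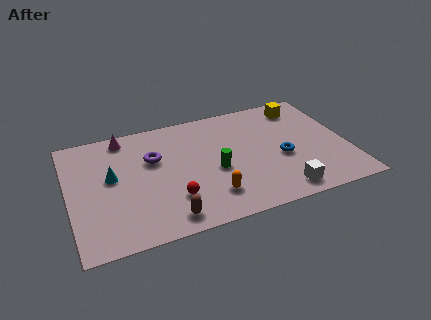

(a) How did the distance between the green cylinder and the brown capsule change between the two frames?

-4.6

Before: roughly 8.2 units apart; after: 3.6. That's 4.6 units closer together.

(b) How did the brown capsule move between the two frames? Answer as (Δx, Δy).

(1.9, -0.9)

From the two frames, the brown capsule sits at roughly (2.6, 2.0) before and (4.5, 1.1) after.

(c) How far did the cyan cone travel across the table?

2.6

The cyan cone was near (1.3, 2.2) before and (2.1, 4.7) after, so it travelled √(0.8² + 2.5²) ≈ 2.6 units.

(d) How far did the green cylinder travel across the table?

3.5

From (10.0, 5.5) to (7.1, 3.6), the green cylinder covered √(2.9² + 1.9²) ≈ 3.5 units.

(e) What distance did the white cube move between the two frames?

1.2

From (9.8, 2.3) to (10.1, 1.1), the white cube covered √(0.3² + 1.2²) ≈ 1.2 units.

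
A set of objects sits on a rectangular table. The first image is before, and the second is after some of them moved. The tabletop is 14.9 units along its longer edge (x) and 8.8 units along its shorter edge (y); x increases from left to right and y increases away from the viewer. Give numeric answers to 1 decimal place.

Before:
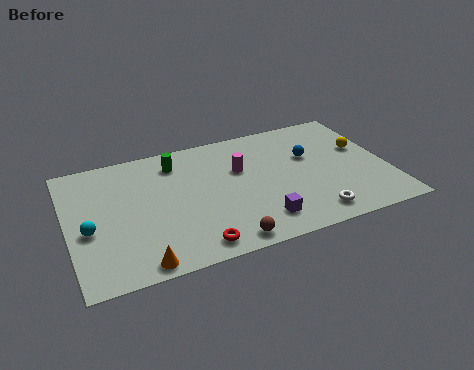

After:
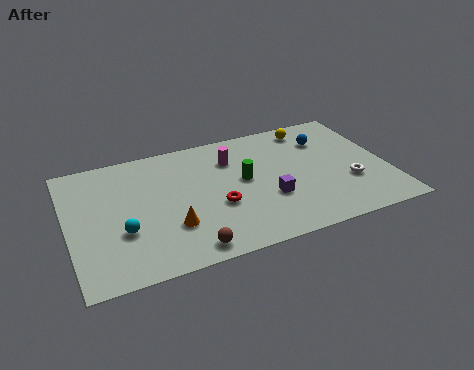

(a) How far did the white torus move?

2.6

The white torus moved from about (11.0, 1.3) to (13.0, 3.0), a distance of √(2.0² + 1.7²) ≈ 2.6.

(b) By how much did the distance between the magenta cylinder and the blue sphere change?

+1.2

Before: roughly 3.3 units apart; after: 4.5. That's 1.2 units further apart.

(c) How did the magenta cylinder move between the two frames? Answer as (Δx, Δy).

(-0.3, 0.9)

From the two frames, the magenta cylinder sits at roughly (8.1, 5.6) before and (7.8, 6.5) after.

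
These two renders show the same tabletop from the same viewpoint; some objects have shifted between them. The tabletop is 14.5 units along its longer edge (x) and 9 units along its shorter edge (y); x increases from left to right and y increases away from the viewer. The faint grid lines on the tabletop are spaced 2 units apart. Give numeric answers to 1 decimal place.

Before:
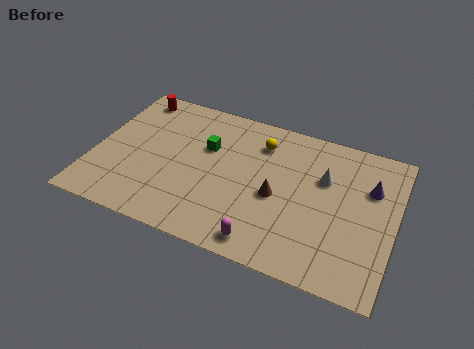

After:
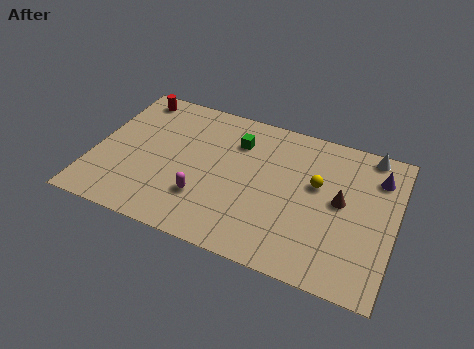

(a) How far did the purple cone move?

0.9

The purple cone moved from about (13.2, 6.1) to (13.5, 6.9), a distance of √(0.3² + 0.8²) ≈ 0.9.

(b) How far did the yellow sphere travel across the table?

3.3

The yellow sphere was near (7.8, 7.0) before and (10.7, 5.4) after, so it travelled √(2.9² + 1.6²) ≈ 3.3 units.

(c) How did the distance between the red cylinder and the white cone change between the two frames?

+1.8

The distance was about 9.8 in the first image and 11.6 in the second, so they moved 1.8 units further apart.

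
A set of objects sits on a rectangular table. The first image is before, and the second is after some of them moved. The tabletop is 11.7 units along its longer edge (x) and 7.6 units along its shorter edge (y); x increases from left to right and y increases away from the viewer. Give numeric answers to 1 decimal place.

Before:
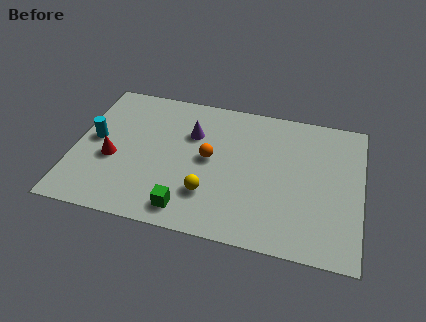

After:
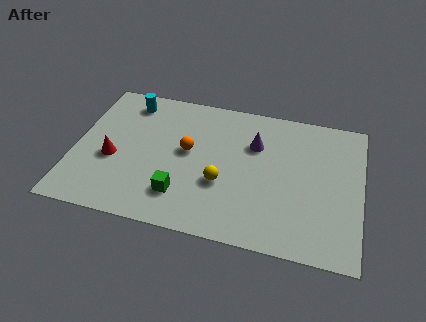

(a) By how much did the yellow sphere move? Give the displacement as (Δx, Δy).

(0.5, 0.7)

From the two frames, the yellow sphere sits at roughly (5.6, 2.1) before and (6.1, 2.8) after.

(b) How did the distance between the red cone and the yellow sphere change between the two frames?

+0.4

They were about 4.1 units apart before and 4.5 after — 0.4 units further apart.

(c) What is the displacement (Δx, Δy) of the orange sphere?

(-0.9, 0.2)

The orange sphere was at about (5.5, 4.0) and moved to about (4.6, 4.2).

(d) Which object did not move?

the red cone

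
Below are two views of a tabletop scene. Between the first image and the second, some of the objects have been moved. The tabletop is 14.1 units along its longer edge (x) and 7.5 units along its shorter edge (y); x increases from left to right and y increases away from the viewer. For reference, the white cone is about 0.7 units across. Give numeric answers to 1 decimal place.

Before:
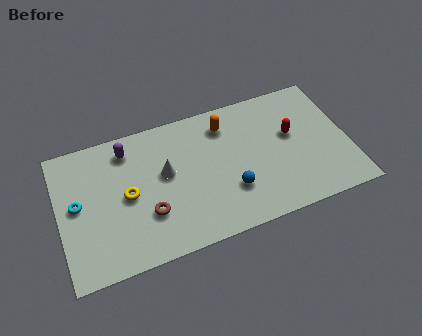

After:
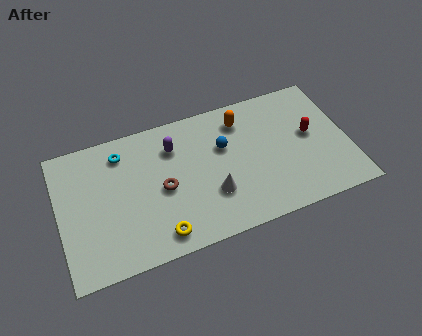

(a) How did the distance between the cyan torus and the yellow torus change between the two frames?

+2.8

The distance was about 2.4 in the first image and 5.2 in the second, so they moved 2.8 units further apart.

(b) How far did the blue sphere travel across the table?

2.5

From (8.2, 2.3) to (8.1, 4.8), the blue sphere covered √(0.1² + 2.5²) ≈ 2.5 units.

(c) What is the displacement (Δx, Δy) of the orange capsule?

(0.8, 0.0)

The orange capsule was at about (8.3, 6.0) and moved to about (9.1, 6.0).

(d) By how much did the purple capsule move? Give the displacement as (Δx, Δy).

(2.2, -0.6)

The purple capsule was at about (3.5, 6.2) and moved to about (5.7, 5.6).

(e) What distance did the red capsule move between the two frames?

0.9

The red capsule was near (11.4, 4.4) before and (12.3, 4.1) after, so it travelled √(0.9² + 0.3²) ≈ 0.9 units.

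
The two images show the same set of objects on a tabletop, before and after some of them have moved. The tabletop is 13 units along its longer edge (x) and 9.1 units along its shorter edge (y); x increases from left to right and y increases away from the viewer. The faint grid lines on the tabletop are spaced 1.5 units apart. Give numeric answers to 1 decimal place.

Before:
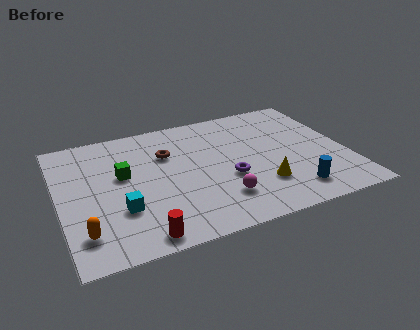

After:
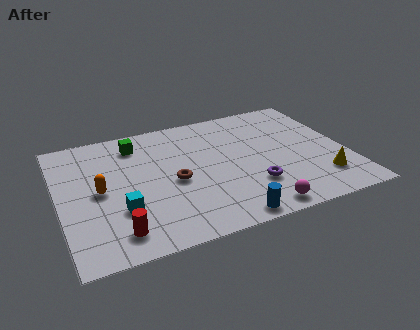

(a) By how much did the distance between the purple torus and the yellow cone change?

+1.4

Before: roughly 1.7 units apart; after: 3.1. That's 1.4 units further apart.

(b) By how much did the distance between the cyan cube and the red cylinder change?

-0.7

The distance was about 2.1 in the first image and 1.4 in the second, so they moved 0.7 units closer together.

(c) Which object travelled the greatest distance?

the blue cylinder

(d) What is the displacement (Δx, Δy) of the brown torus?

(0.1, -2.1)

The brown torus was at about (5.0, 6.2) and moved to about (5.1, 4.1).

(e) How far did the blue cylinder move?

3.2

The blue cylinder was near (10.2, 1.6) before and (7.1, 0.8) after, so it travelled √(3.1² + 0.8²) ≈ 3.2 units.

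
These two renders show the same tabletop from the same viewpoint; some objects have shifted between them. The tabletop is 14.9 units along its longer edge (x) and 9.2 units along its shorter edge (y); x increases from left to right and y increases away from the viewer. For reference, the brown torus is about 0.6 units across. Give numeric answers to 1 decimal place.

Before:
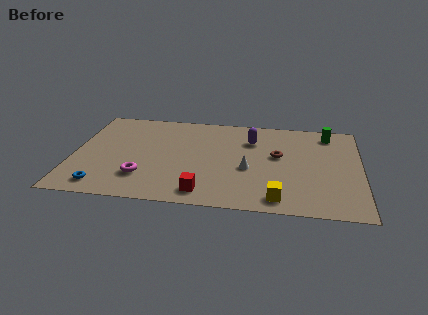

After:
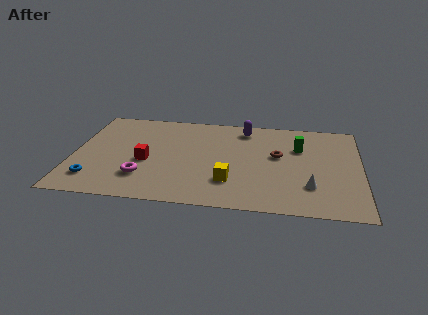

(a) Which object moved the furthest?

the red cube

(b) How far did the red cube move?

4.0

The red cube was near (6.9, 1.3) before and (3.8, 3.9) after, so it travelled √(3.1² + 2.6²) ≈ 4.0 units.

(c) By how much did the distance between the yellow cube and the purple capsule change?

-0.4

The distance was about 5.7 in the first image and 5.3 in the second, so they moved 0.4 units closer together.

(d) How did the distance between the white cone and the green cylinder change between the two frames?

-2.0

Before: roughly 5.7 units apart; after: 3.7. That's 2.0 units closer together.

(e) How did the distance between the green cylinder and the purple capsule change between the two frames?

-0.8

The distance was about 4.1 in the first image and 3.3 in the second, so they moved 0.8 units closer together.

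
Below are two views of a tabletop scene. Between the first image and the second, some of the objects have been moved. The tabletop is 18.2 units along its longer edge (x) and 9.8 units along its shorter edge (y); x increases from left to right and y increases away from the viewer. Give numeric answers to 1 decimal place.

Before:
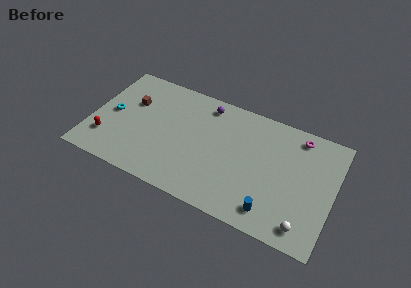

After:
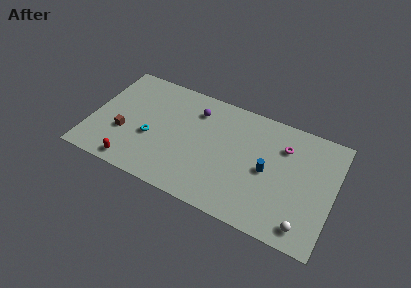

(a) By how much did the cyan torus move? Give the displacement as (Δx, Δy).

(3.1, -1.0)

The cyan torus was at about (1.5, 4.9) and moved to about (4.6, 3.9).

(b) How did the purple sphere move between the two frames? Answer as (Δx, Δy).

(-0.7, -0.8)

From the two frames, the purple sphere sits at roughly (8.3, 8.4) before and (7.6, 7.6) after.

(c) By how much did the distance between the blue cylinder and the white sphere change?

+2.1

They were about 2.4 units apart before and 4.5 after — 2.1 units further apart.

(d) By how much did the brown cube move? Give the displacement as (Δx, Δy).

(-0.2, -2.9)

The brown cube started near (2.8, 6.4) and ended near (2.6, 3.5).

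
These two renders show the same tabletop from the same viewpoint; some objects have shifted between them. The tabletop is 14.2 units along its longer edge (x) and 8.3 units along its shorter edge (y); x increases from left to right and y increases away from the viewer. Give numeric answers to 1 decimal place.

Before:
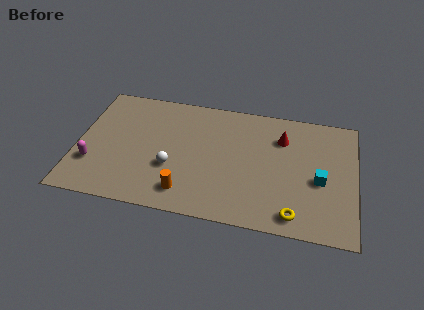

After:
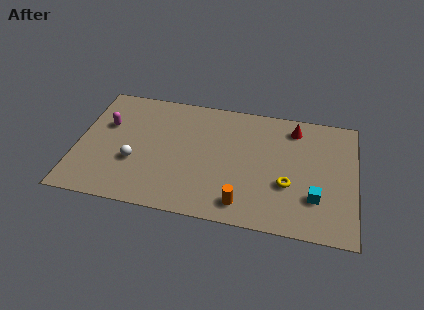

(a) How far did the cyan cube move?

1.2

The cyan cube was near (12.4, 3.6) before and (12.2, 2.4) after, so it travelled √(0.2² + 1.2²) ≈ 1.2 units.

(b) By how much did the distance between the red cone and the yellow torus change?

-1.2

The distance was about 5.1 in the first image and 3.9 in the second, so they moved 1.2 units closer together.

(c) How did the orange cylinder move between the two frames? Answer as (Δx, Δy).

(2.9, -0.2)

From the two frames, the orange cylinder sits at roughly (5.7, 1.5) before and (8.6, 1.3) after.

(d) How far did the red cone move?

1.0

From (10.4, 6.1) to (11.0, 6.9), the red cone covered √(0.6² + 0.8²) ≈ 1.0 units.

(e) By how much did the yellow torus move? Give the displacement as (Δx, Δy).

(-0.4, 1.9)

The yellow torus started near (11.2, 1.1) and ended near (10.8, 3.0).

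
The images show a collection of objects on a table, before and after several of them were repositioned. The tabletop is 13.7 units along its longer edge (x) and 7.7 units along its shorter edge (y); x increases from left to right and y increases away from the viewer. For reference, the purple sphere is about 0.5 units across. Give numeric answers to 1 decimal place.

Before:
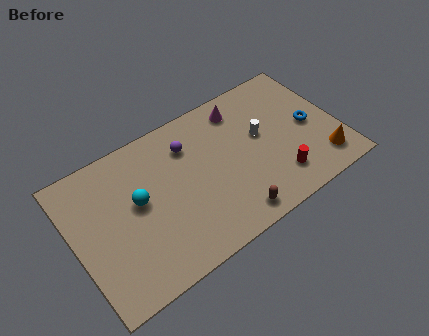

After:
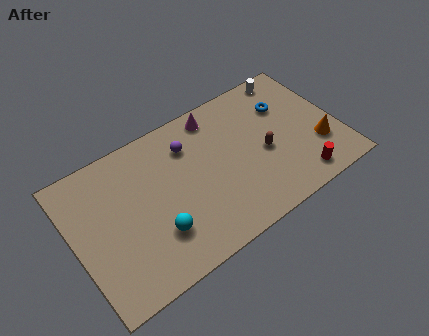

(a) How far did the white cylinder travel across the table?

3.3

From (9.8, 4.4) to (11.9, 6.9), the white cylinder covered √(2.1² + 2.5²) ≈ 3.3 units.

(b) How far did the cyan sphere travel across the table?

2.2

From (3.3, 4.3) to (3.9, 2.2), the cyan sphere covered √(0.6² + 2.1²) ≈ 2.2 units.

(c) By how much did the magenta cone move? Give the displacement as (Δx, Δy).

(-1.3, 0.3)

From the two frames, the magenta cone sits at roughly (9.1, 6.4) before and (7.8, 6.7) after.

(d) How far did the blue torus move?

2.0

The blue torus was near (12.3, 3.7) before and (11.3, 5.4) after, so it travelled √(1.0² + 1.7²) ≈ 2.0 units.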